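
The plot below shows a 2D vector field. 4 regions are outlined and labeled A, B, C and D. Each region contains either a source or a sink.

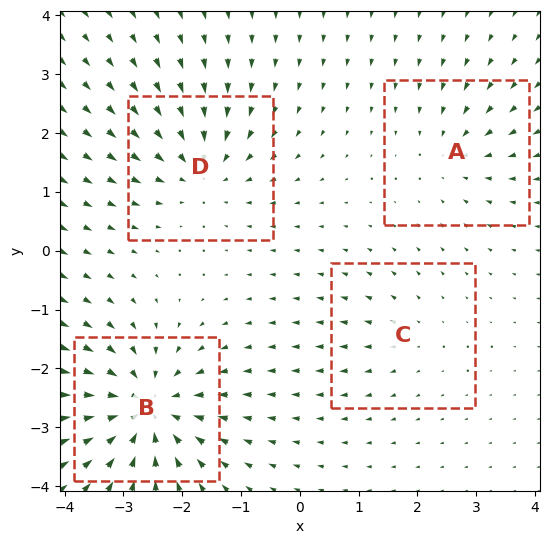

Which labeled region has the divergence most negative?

Divergence at each region's feature centre — A: about -3, B: about -7, C: about +2, D: about -5. Region B is most negative.

B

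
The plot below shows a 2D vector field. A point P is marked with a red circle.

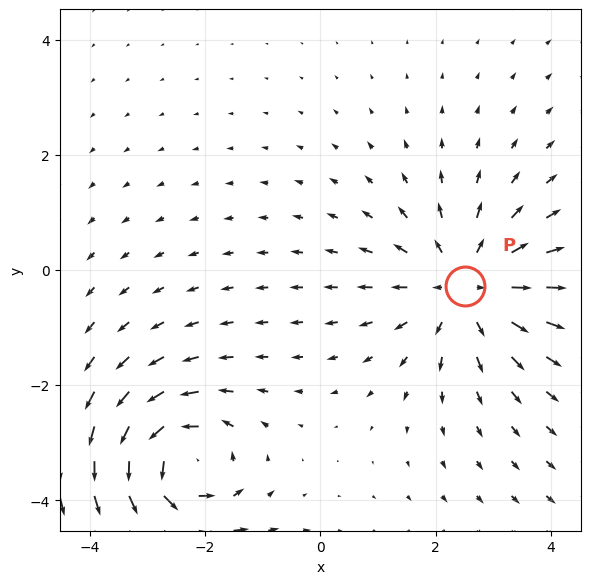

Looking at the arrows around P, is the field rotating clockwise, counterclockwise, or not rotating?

Near P at (2.5, -0.3) the arrows show no circulation. The curl there is ≈0.

not rotating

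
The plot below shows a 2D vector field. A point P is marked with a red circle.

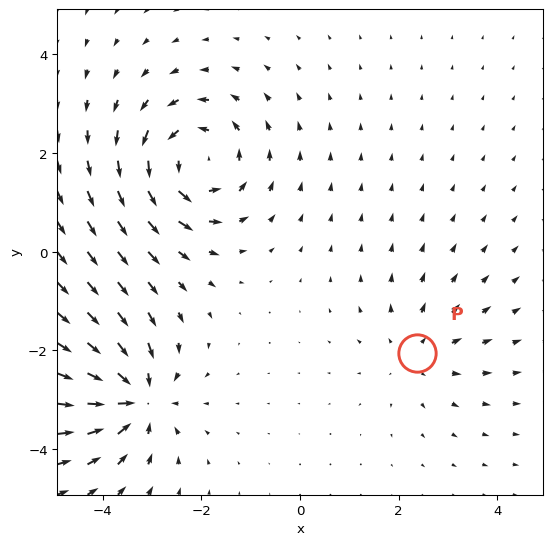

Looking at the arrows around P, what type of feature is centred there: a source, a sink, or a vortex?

source

At P (2.4, -2.1) the arrows spread outward. Divergence about +2, curl ≈0 — positive divergence with near-zero curl is a source.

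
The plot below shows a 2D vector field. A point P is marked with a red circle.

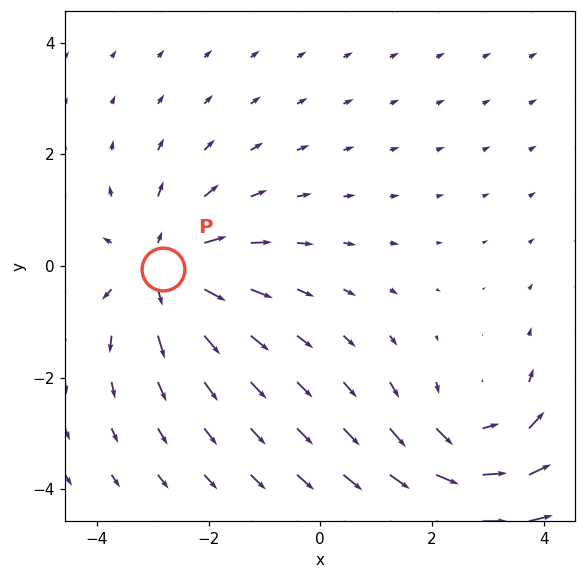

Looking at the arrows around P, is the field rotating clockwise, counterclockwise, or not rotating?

not rotating

Near P at (-2.8, -0.1) the arrows show no circulation. The curl there is ≈0.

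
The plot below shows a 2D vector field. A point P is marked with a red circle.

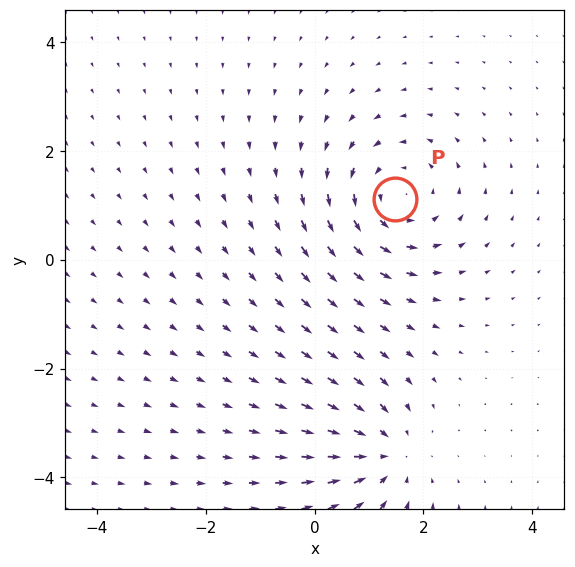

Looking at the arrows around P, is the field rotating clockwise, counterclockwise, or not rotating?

counterclockwise

Near P at (1.5, 1.1) the arrows circulate counterclockwise. The curl (z-component) there is about +4; positive curl means counterclockwise rotation.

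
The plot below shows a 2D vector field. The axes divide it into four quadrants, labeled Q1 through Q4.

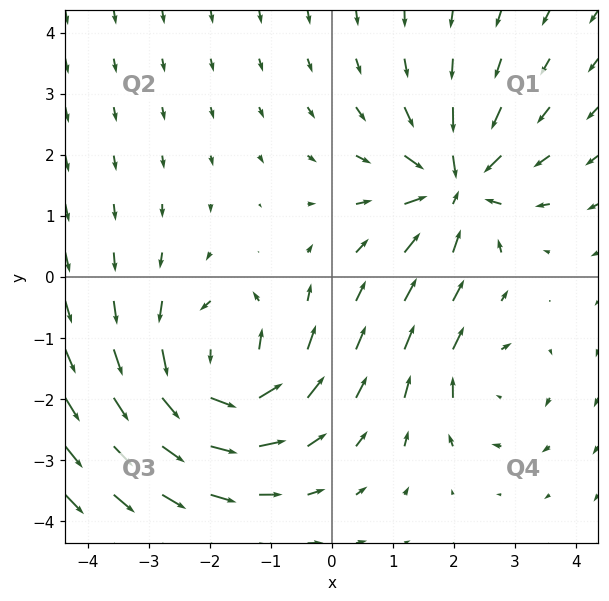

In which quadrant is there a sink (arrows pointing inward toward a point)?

Q1

The sink sits at approximately (2.0, 1.5), which lies in quadrant Q1. The divergence there is about -5, negative as expected for a sink.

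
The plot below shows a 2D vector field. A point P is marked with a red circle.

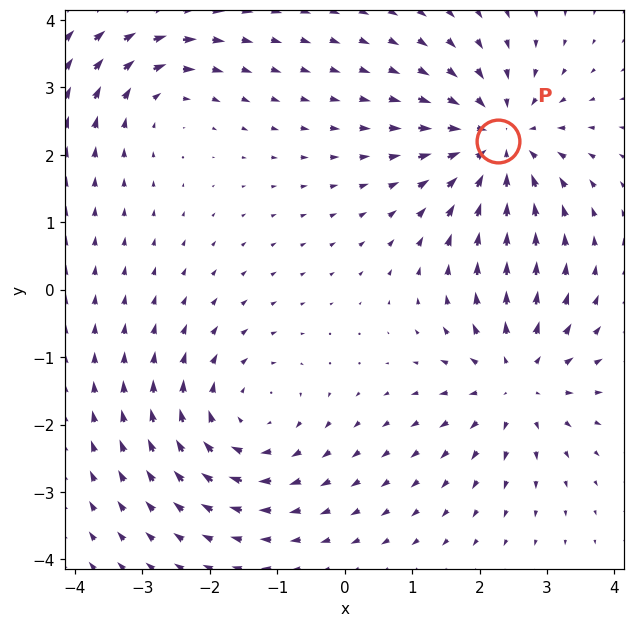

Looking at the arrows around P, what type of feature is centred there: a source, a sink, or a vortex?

sink

At P (2.3, 2.2) the arrows converge inward. Divergence about -5, curl ≈0 — negative divergence with near-zero curl is a sink.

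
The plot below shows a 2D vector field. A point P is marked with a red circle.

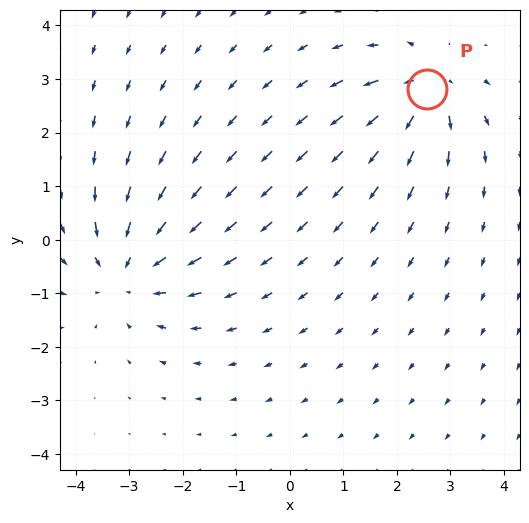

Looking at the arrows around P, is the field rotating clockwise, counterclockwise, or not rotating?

not rotating

Near P at (2.6, 2.8) the arrows show no circulation. The curl there is ≈0.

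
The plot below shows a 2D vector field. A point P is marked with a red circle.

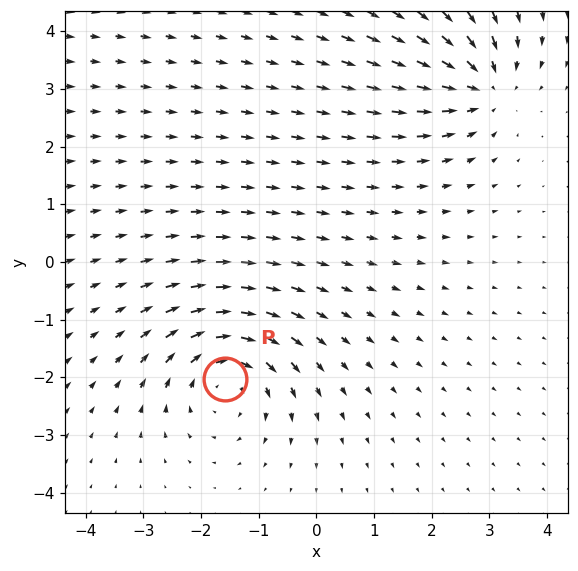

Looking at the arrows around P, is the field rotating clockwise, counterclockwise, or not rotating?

clockwise

Near P at (-1.6, -2.0) the arrows circulate clockwise. The curl (z-component) there is about -4; negative curl means clockwise rotation.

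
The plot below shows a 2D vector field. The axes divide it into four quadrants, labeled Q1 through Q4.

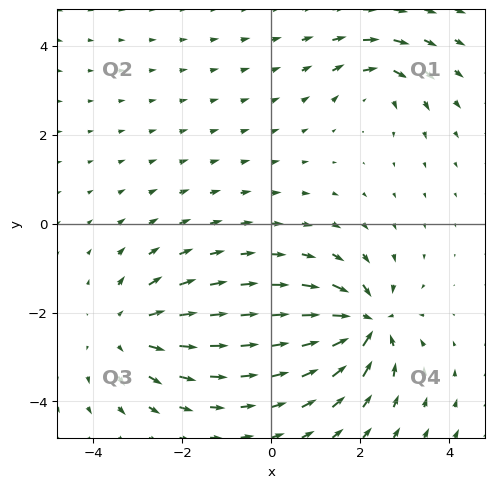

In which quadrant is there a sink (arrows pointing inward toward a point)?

Q4

The sink sits at approximately (2.1, -2.3), which lies in quadrant Q4. The divergence there is about -7, negative as expected for a sink.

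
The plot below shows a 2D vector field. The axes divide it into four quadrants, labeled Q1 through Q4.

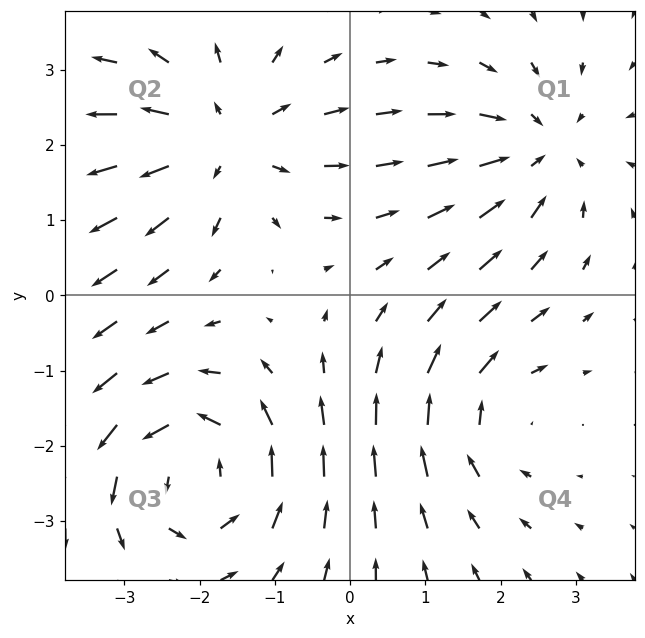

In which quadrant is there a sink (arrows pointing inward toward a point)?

The sink sits at approximately (2.5, 1.9), which lies in quadrant Q1. The divergence there is about -3, negative as expected for a sink.

Q1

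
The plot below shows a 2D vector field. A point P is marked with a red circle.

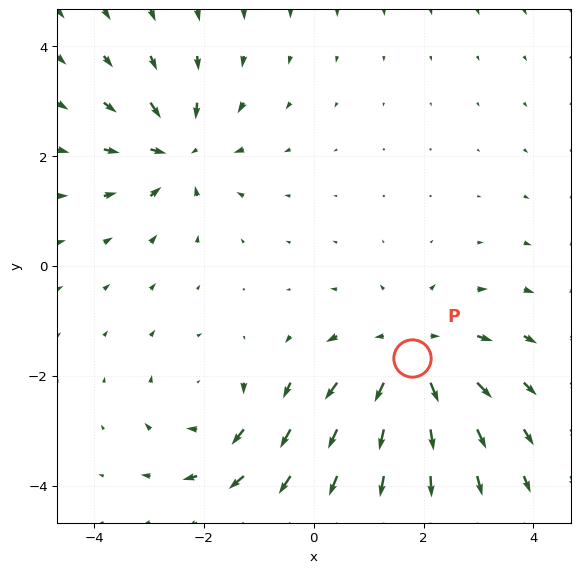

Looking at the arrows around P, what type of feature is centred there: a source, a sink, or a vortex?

source

At P (1.8, -1.7) the arrows spread outward. Divergence about +3, curl ≈0 — positive divergence with near-zero curl is a source.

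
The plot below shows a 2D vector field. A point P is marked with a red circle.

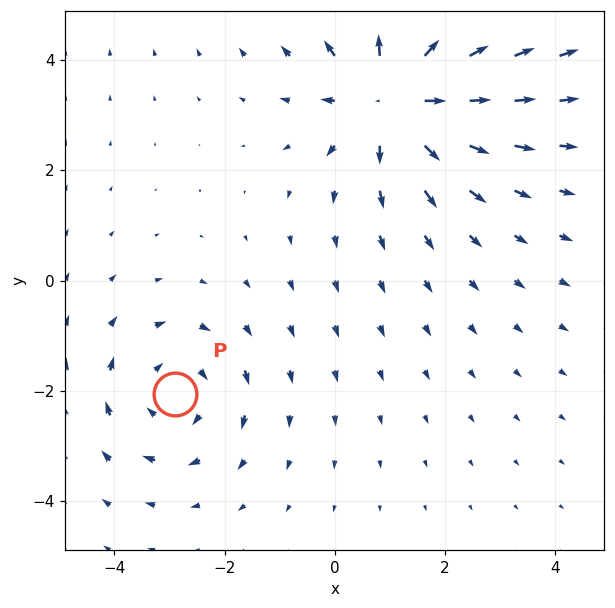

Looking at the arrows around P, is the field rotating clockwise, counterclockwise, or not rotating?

clockwise

Near P at (-2.9, -2.1) the arrows circulate clockwise. The curl (z-component) there is about -3; negative curl means clockwise rotation.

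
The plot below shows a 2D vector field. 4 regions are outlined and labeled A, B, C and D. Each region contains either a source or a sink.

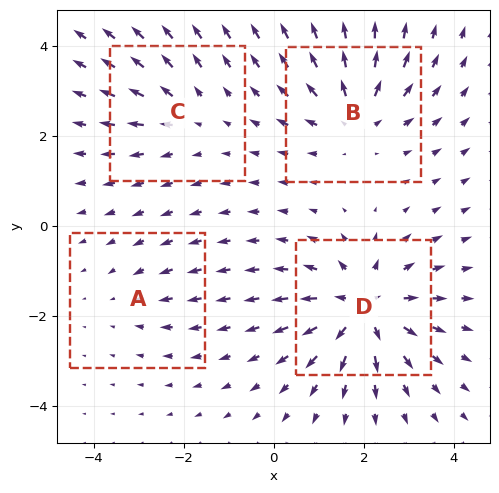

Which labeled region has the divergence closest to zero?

Divergence at each region's feature centre — A: about -2, B: about +5, C: about +3, D: about +7. Region A is closest to zero.

A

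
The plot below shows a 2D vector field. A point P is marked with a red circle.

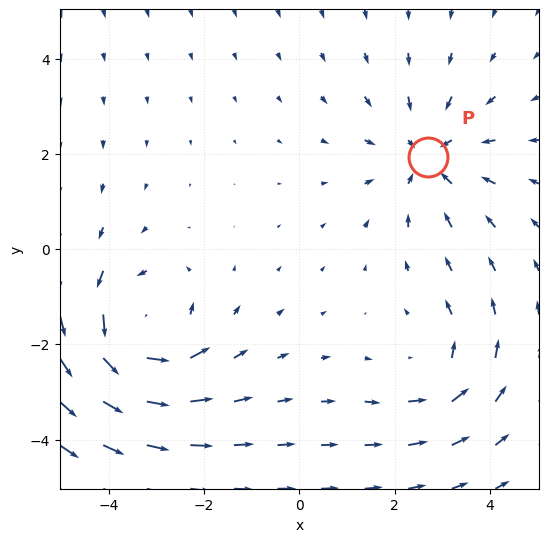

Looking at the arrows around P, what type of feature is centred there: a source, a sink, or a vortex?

sink

At P (2.7, 1.9) the arrows converge inward. Divergence about -3, curl ≈0 — negative divergence with near-zero curl is a sink.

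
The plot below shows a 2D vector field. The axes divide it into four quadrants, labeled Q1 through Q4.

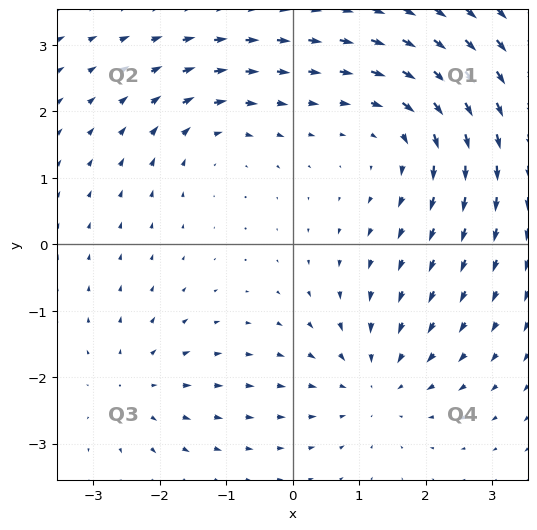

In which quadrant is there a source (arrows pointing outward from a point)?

The source sits at approximately (-2.4, -2.1), which lies in quadrant Q3. The divergence there is about +3, positive as expected for a source.

Q3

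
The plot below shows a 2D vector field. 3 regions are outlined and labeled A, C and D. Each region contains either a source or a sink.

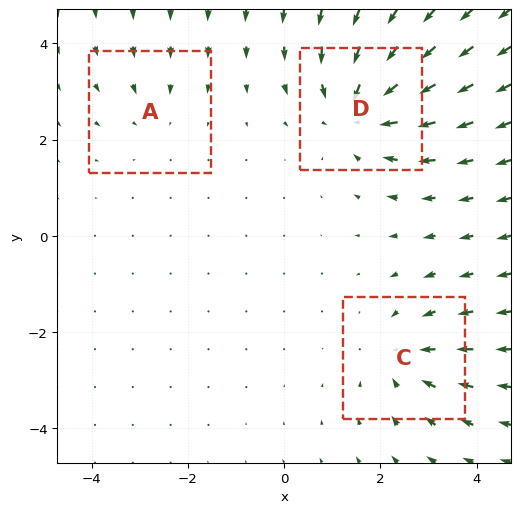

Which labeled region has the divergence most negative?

Divergence at each region's feature centre — A: about -2, C: about -3, D: about -5. Region D is most negative.

D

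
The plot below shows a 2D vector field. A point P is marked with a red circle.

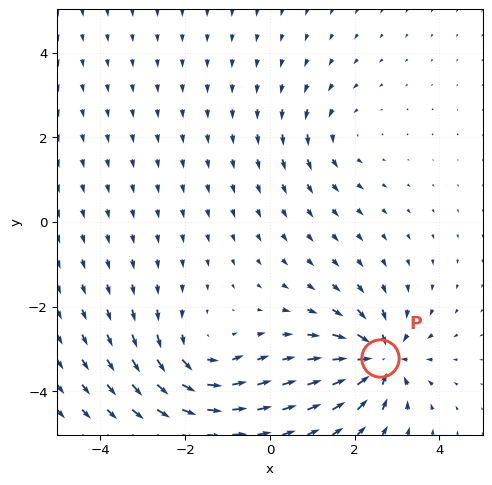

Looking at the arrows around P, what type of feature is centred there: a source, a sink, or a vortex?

At P (2.6, -3.2) the arrows converge inward. Divergence about -6, curl ≈0 — negative divergence with near-zero curl is a sink.

sink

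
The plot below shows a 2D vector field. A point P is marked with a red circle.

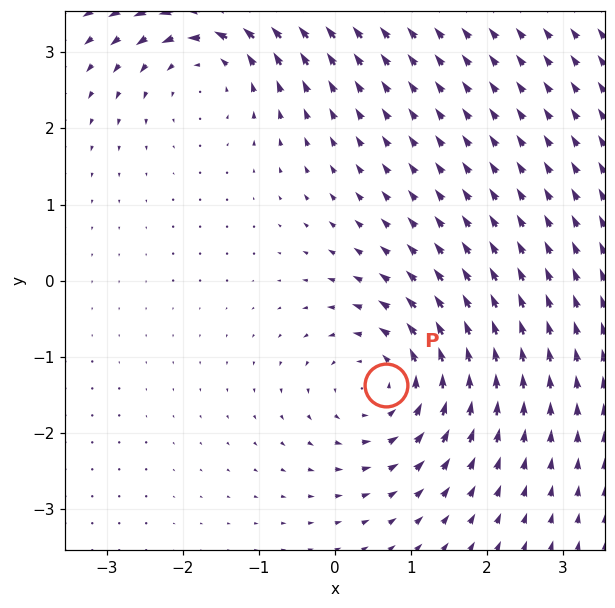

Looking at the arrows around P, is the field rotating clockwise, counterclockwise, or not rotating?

Near P at (0.7, -1.4) the arrows circulate counterclockwise. The curl (z-component) there is about +5; positive curl means counterclockwise rotation.

counterclockwise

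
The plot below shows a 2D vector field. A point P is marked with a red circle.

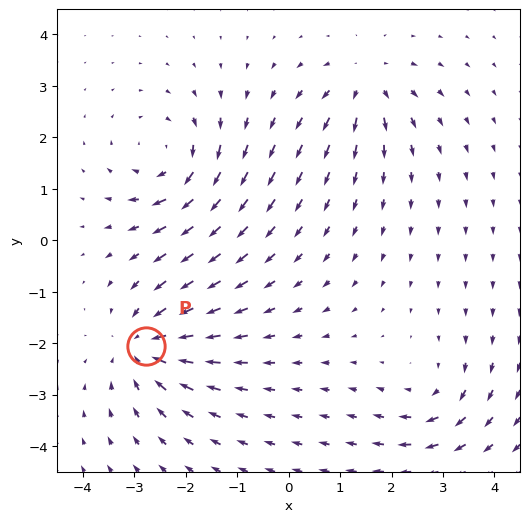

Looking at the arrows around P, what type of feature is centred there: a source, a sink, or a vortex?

At P (-2.8, -2.0) the arrows converge inward. Divergence about -5, curl ≈0 — negative divergence with near-zero curl is a sink.

sink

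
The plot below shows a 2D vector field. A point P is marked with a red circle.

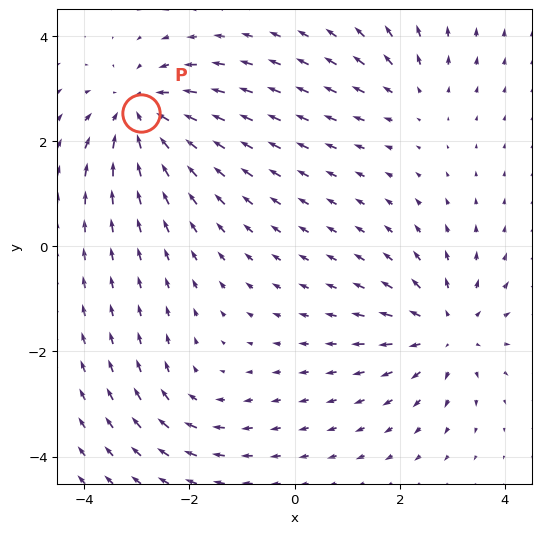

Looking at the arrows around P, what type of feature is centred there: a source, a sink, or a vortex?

At P (-2.9, 2.5) the arrows converge inward. Divergence about -5, curl ≈0 — negative divergence with near-zero curl is a sink.

sink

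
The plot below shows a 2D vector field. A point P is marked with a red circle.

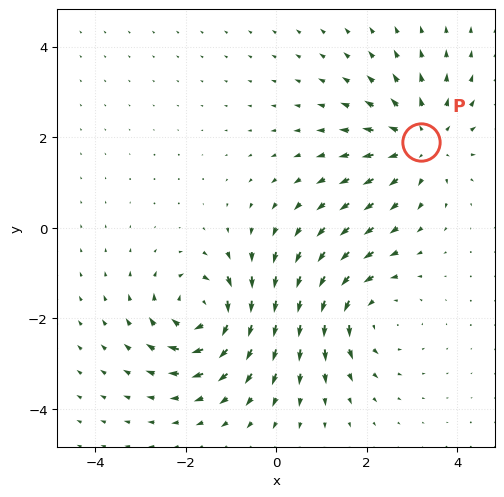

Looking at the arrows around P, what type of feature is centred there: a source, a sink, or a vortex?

At P (3.2, 1.9) the arrows spread outward. Divergence about +4, curl ≈0 — positive divergence with near-zero curl is a source.

source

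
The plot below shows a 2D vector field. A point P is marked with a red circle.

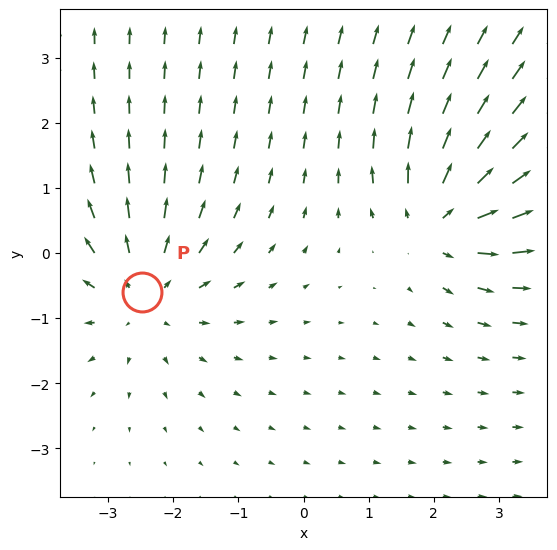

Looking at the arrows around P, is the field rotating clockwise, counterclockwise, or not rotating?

Near P at (-2.5, -0.6) the arrows show no circulation. The curl there is ≈0.

not rotating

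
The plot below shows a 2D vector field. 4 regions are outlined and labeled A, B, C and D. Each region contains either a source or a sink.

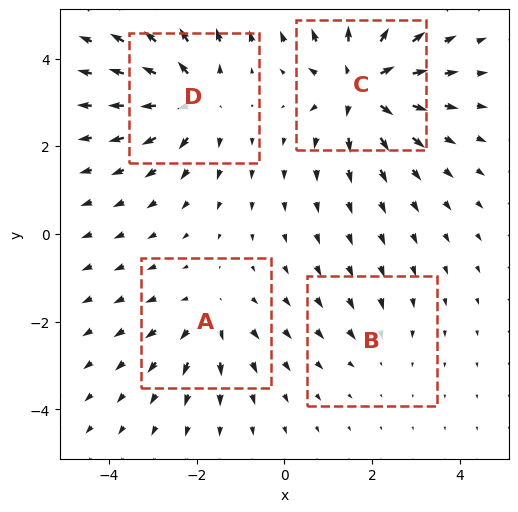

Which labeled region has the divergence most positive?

Divergence at each region's feature centre — A: about +4, B: about -2, C: about +7, D: about +6. Region C is most positive.

C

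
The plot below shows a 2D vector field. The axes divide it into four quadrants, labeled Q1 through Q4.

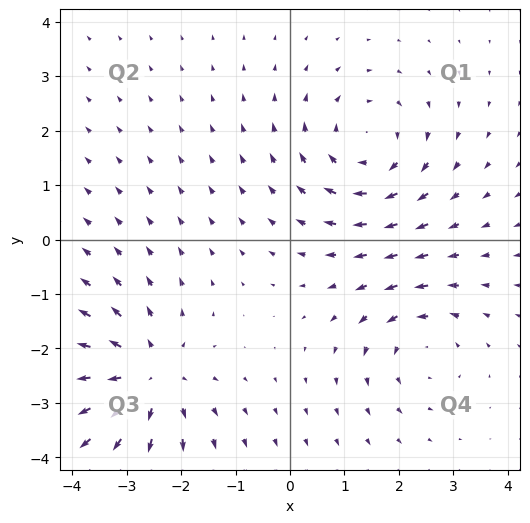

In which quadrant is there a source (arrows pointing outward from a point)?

The source sits at approximately (-2.6, -2.5), which lies in quadrant Q3. The divergence there is about +5, positive as expected for a source.

Q3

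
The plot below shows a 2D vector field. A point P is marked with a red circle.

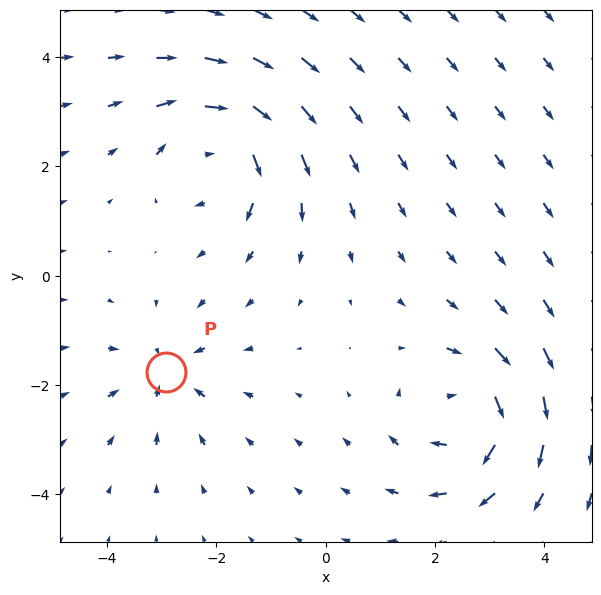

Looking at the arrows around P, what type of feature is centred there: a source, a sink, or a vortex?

At P (-2.9, -1.8) the arrows converge inward. Divergence about -3, curl ≈0 — negative divergence with near-zero curl is a sink.

sink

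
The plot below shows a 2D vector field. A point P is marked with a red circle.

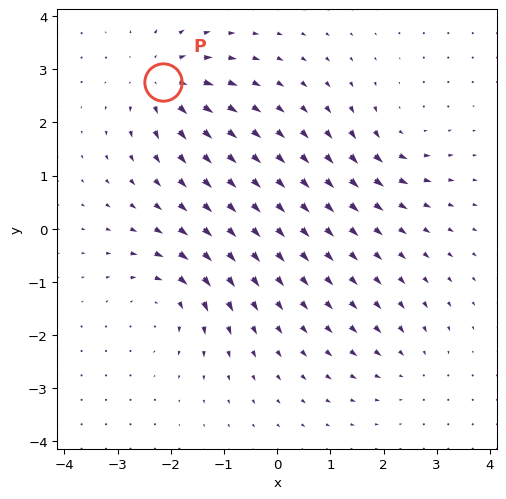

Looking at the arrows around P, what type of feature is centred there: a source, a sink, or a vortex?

At P (-2.1, 2.8) the arrows spread outward. Divergence about +6, curl ≈0 — positive divergence with near-zero curl is a source.

source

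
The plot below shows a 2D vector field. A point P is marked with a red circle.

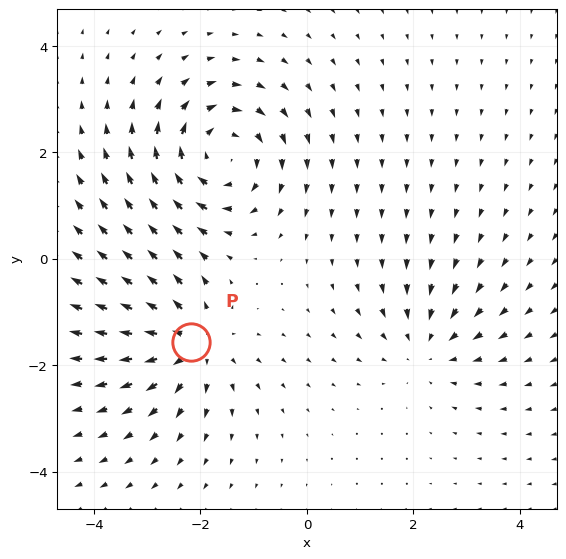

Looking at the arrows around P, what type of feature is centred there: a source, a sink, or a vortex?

At P (-2.2, -1.6) the arrows spread outward. Divergence about +4, curl ≈0 — positive divergence with near-zero curl is a source.

source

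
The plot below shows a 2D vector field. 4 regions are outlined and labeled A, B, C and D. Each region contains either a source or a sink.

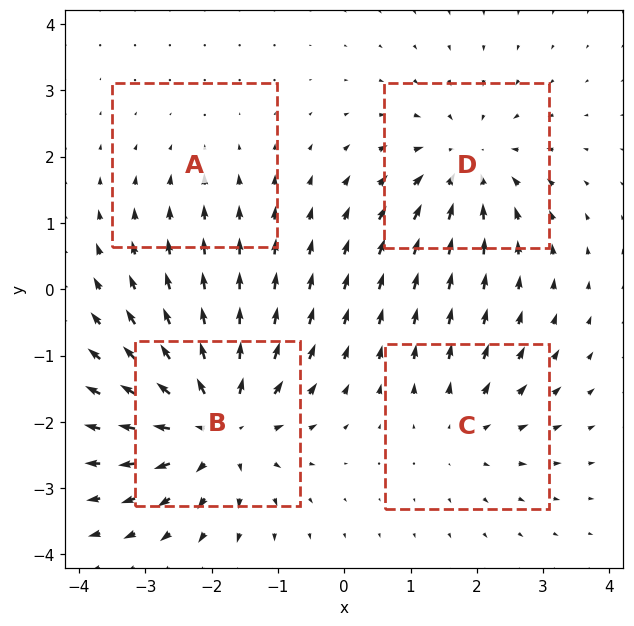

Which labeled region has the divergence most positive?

Divergence at each region's feature centre — A: about -2, B: about +7, C: about +3, D: about -5. Region B is most positive.

B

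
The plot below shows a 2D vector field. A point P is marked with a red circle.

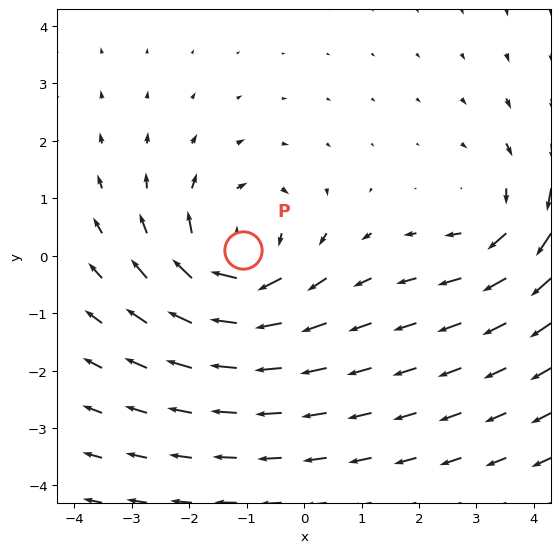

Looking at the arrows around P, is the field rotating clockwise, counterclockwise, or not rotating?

Near P at (-1.1, 0.1) the arrows circulate clockwise. The curl (z-component) there is about -5; negative curl means clockwise rotation.

clockwise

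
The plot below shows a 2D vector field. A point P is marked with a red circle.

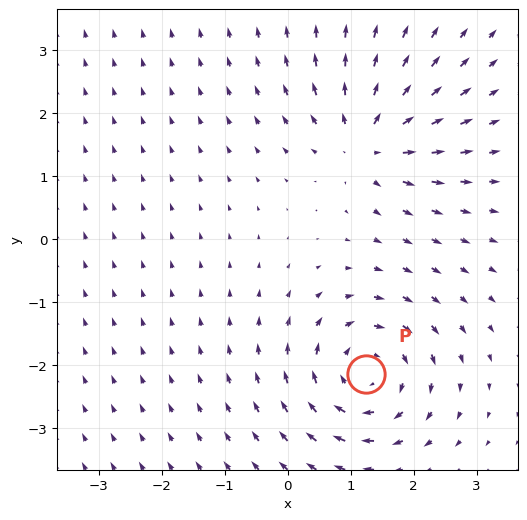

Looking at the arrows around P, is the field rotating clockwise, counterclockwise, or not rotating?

Near P at (1.2, -2.1) the arrows circulate clockwise. The curl (z-component) there is about -6; negative curl means clockwise rotation.

clockwise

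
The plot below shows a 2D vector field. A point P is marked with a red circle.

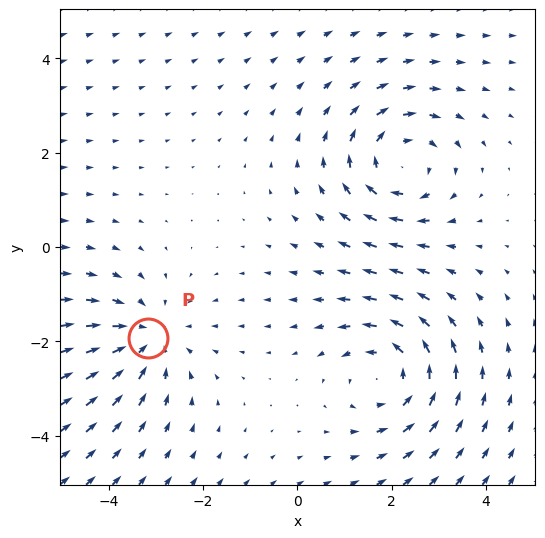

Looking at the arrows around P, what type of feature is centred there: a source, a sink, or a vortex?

sink

At P (-3.2, -1.9) the arrows converge inward. Divergence about -3, curl ≈0 — negative divergence with near-zero curl is a sink.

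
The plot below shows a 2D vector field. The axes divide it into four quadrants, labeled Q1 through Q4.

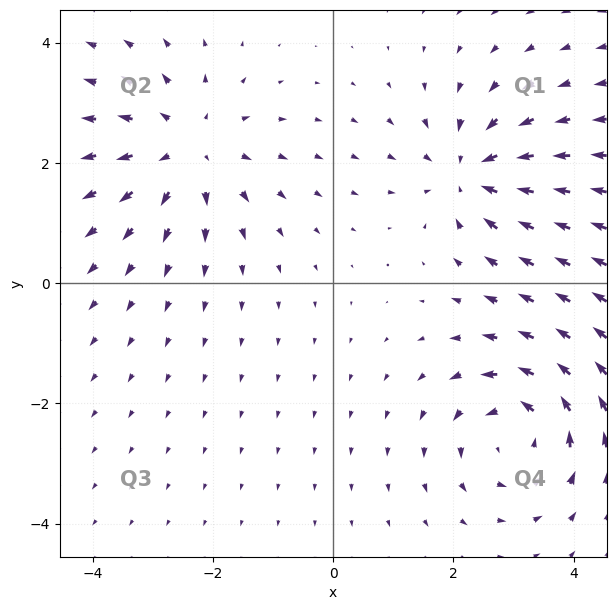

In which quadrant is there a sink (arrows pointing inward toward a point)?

The sink sits at approximately (2.3, 1.8), which lies in quadrant Q1. The divergence there is about -4, negative as expected for a sink.

Q1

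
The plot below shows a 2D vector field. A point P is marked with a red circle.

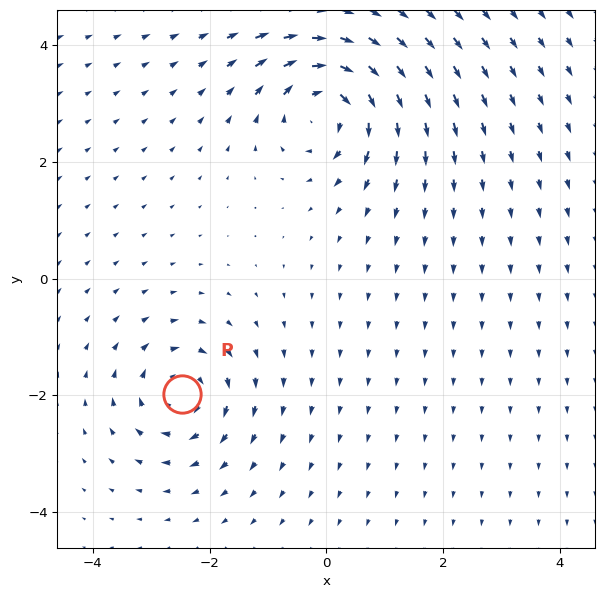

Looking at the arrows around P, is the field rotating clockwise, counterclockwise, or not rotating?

Near P at (-2.5, -2.0) the arrows circulate clockwise. The curl (z-component) there is about -4; negative curl means clockwise rotation.

clockwise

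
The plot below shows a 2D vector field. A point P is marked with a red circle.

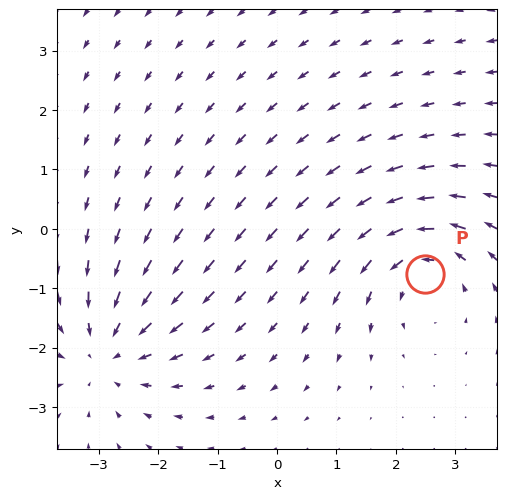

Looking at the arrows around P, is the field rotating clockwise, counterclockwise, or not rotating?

counterclockwise

Near P at (2.5, -0.8) the arrows circulate counterclockwise. The curl (z-component) there is about +4; positive curl means counterclockwise rotation.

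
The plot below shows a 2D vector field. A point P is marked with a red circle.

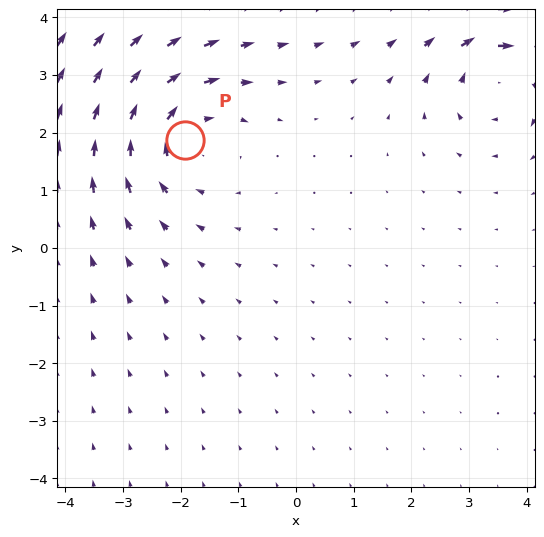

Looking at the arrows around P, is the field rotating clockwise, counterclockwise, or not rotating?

Near P at (-1.9, 1.9) the arrows circulate clockwise. The curl (z-component) there is about -4; negative curl means clockwise rotation.

clockwise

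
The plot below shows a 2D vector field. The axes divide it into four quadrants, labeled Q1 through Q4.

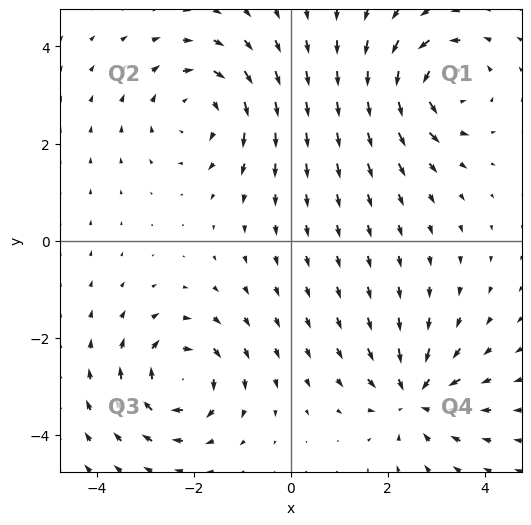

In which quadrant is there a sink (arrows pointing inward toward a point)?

Q4

The sink sits at approximately (2.6, -3.2), which lies in quadrant Q4. The divergence there is about -5, negative as expected for a sink.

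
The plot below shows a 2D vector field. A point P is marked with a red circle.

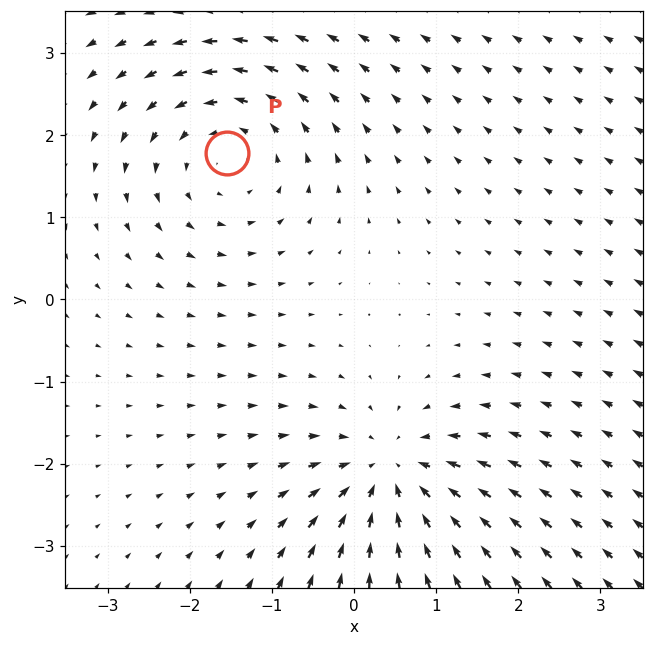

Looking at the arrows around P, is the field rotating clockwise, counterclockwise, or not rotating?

counterclockwise

Near P at (-1.6, 1.8) the arrows circulate counterclockwise. The curl (z-component) there is about +4; positive curl means counterclockwise rotation.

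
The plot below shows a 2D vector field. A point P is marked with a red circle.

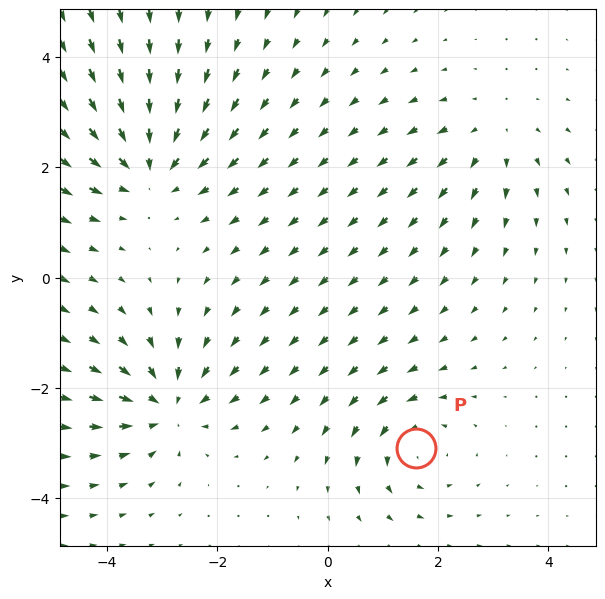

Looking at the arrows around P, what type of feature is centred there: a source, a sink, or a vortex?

At P (1.6, -3.1) the arrows circulate counterclockwise. Divergence ≈0, curl about +4 — near-zero divergence with nonzero curl is a vortex.

vortex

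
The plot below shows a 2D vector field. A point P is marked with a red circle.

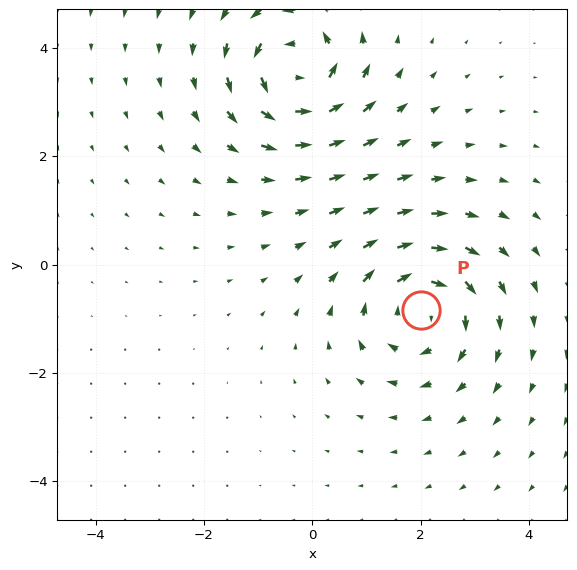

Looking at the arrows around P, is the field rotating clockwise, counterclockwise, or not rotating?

Near P at (2.0, -0.8) the arrows circulate clockwise. The curl (z-component) there is about -5; negative curl means clockwise rotation.

clockwise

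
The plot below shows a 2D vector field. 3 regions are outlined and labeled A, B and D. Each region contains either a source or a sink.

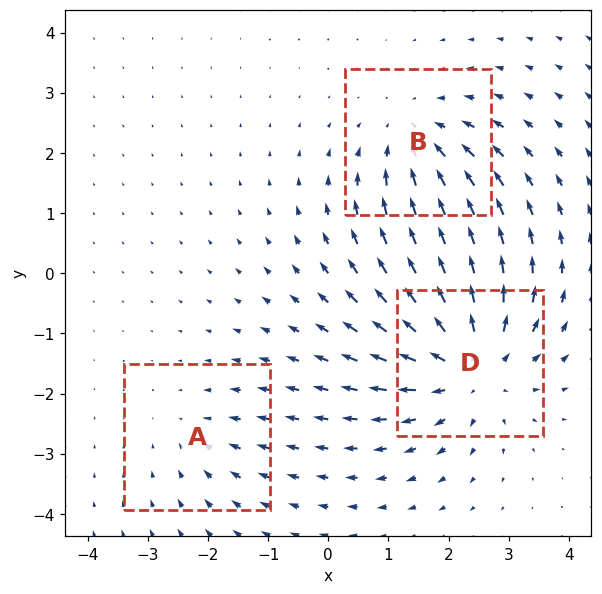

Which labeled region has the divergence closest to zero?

A

Divergence at each region's feature centre — A: about -2, B: about -3, D: about +4. Region A is closest to zero.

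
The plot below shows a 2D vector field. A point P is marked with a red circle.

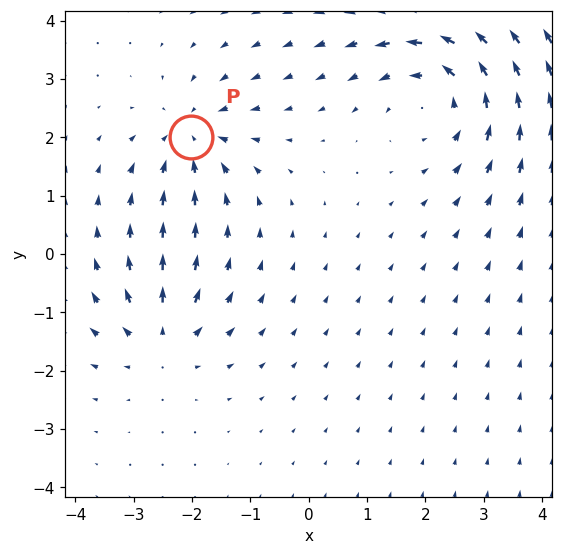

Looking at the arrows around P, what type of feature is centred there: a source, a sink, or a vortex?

At P (-2.0, 2.0) the arrows converge inward. Divergence about -4, curl ≈0 — negative divergence with near-zero curl is a sink.

sink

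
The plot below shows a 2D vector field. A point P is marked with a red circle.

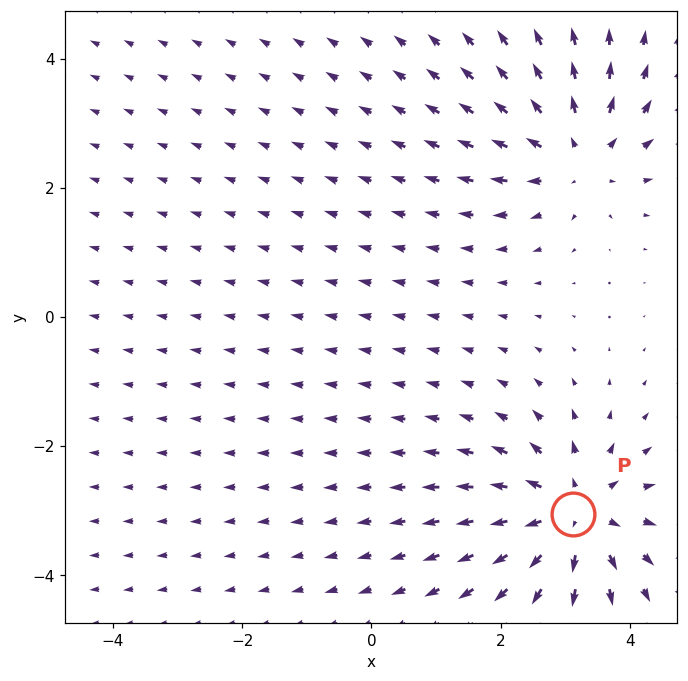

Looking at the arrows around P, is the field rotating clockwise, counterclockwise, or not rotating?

not rotating

Near P at (3.1, -3.1) the arrows show no circulation. The curl there is ≈0.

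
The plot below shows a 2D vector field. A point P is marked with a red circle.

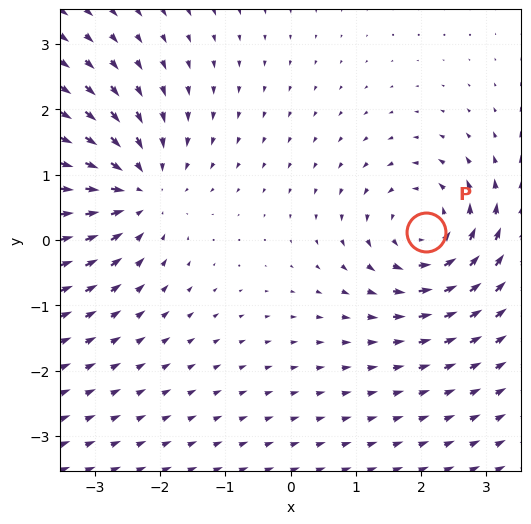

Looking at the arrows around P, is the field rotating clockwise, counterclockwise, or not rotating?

Near P at (2.1, 0.1) the arrows circulate counterclockwise. The curl (z-component) there is about +4; positive curl means counterclockwise rotation.

counterclockwise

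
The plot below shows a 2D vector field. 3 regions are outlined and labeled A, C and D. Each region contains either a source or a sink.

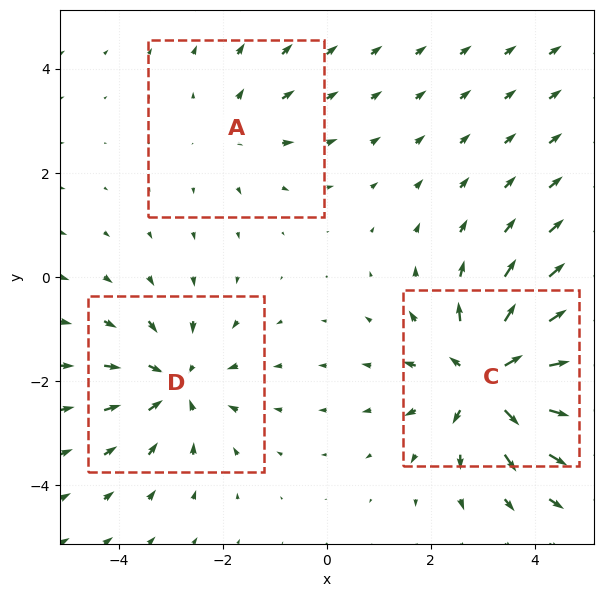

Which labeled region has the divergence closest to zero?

A

Divergence at each region's feature centre — A: about +2, C: about +5, D: about -3. Region A is closest to zero.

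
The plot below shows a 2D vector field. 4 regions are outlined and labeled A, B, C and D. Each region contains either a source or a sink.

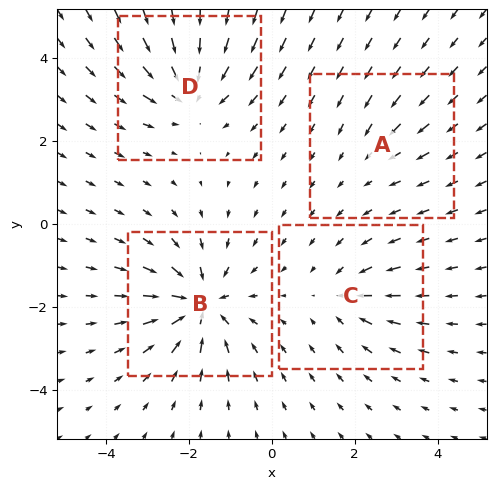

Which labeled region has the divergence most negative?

Divergence at each region's feature centre — A: about -2, B: about -7, C: about -4, D: about -6. Region B is most negative.

B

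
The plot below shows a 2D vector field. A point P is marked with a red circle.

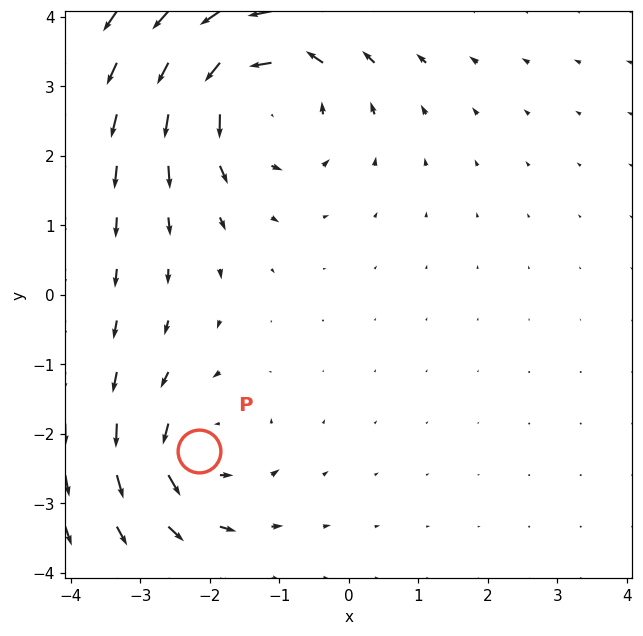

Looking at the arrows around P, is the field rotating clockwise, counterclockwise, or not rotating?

Near P at (-2.2, -2.2) the arrows circulate counterclockwise. The curl (z-component) there is about +4; positive curl means counterclockwise rotation.

counterclockwise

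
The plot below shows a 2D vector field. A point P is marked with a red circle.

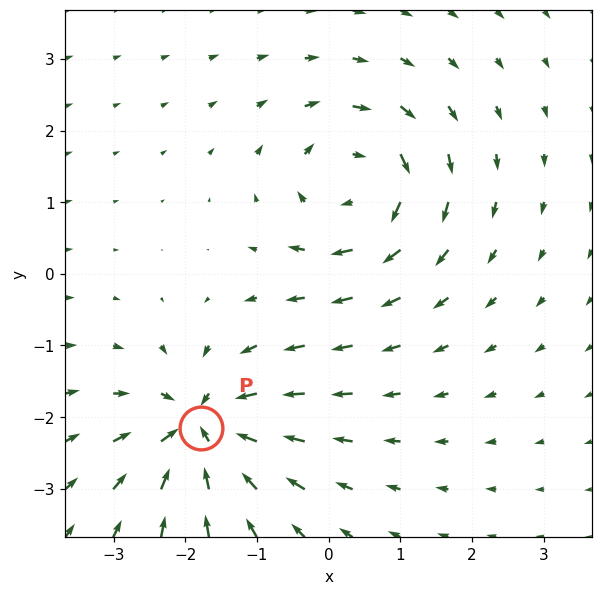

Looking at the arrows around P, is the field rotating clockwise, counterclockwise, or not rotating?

not rotating

Near P at (-1.8, -2.2) the arrows show no circulation. The curl there is ≈0.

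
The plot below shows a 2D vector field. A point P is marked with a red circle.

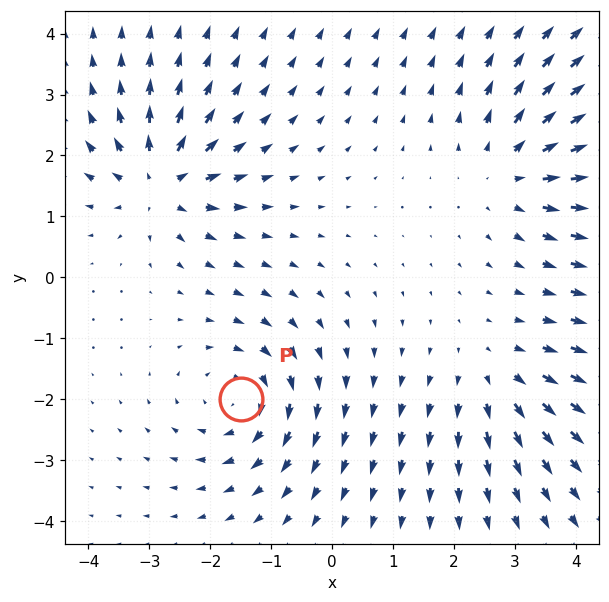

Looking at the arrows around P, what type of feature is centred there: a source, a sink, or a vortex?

vortex

At P (-1.5, -2.0) the arrows circulate clockwise. Divergence ≈0, curl about -5 — near-zero divergence with nonzero curl is a vortex.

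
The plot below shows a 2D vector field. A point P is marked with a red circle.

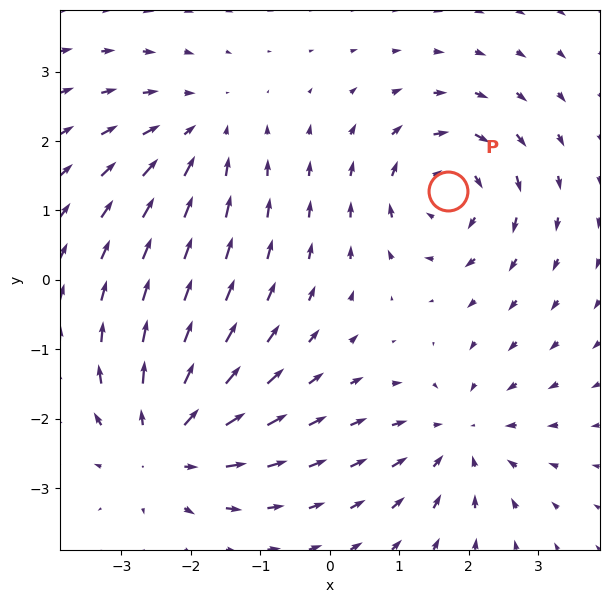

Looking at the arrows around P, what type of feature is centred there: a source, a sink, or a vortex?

vortex

At P (1.7, 1.3) the arrows circulate clockwise. Divergence ≈0, curl about -5 — near-zero divergence with nonzero curl is a vortex.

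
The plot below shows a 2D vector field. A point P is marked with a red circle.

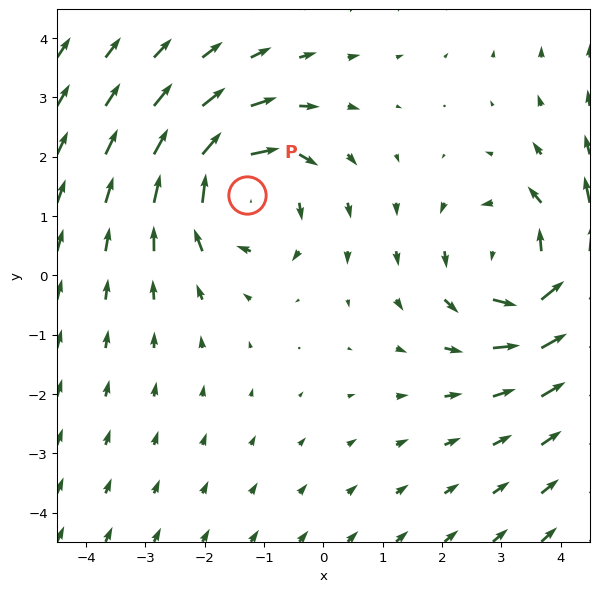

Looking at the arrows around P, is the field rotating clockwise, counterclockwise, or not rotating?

Near P at (-1.3, 1.4) the arrows circulate clockwise. The curl (z-component) there is about -3; negative curl means clockwise rotation.

clockwise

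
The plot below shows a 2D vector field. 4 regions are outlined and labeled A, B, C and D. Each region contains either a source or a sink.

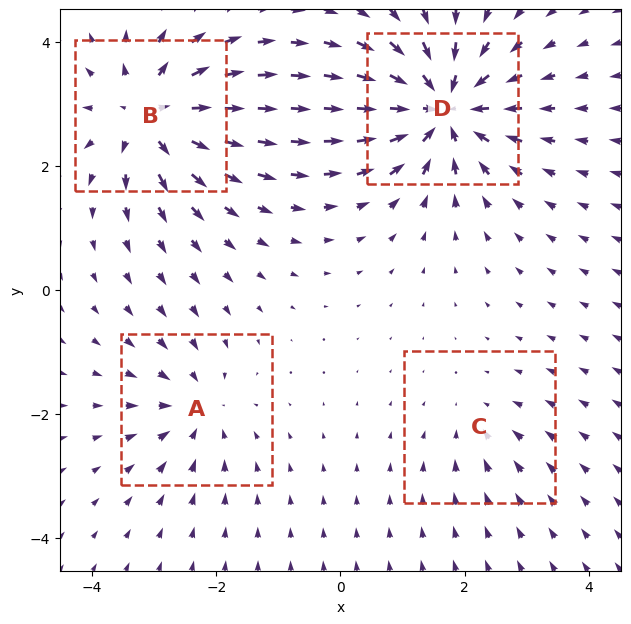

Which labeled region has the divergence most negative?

Divergence at each region's feature centre — A: about -4, B: about +6, C: about -2, D: about -8. Region D is most negative.

D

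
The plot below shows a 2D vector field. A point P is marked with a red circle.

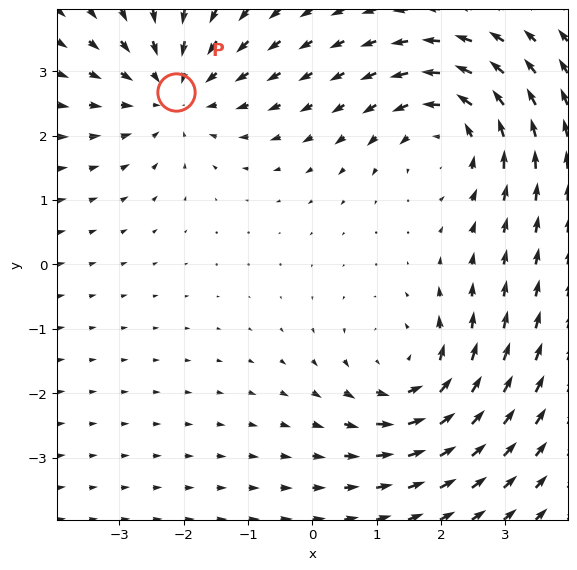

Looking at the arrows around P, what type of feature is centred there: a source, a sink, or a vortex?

At P (-2.1, 2.7) the arrows converge inward. Divergence about -4, curl ≈0 — negative divergence with near-zero curl is a sink.

sink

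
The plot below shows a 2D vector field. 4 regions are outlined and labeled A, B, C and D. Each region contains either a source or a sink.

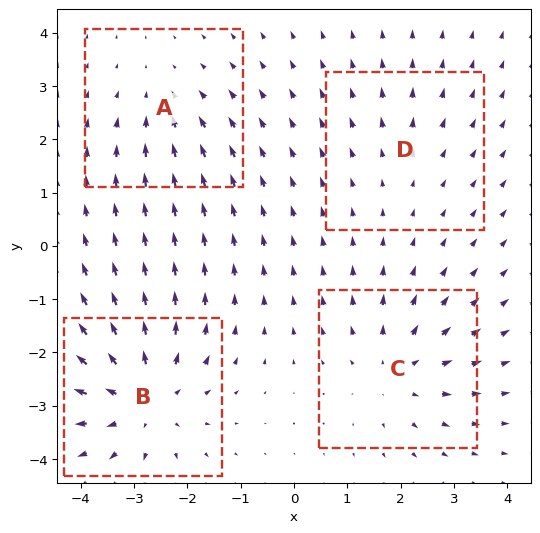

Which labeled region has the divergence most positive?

Divergence at each region's feature centre — A: about -3, B: about +6, C: about +4, D: about +2. Region B is most positive.

B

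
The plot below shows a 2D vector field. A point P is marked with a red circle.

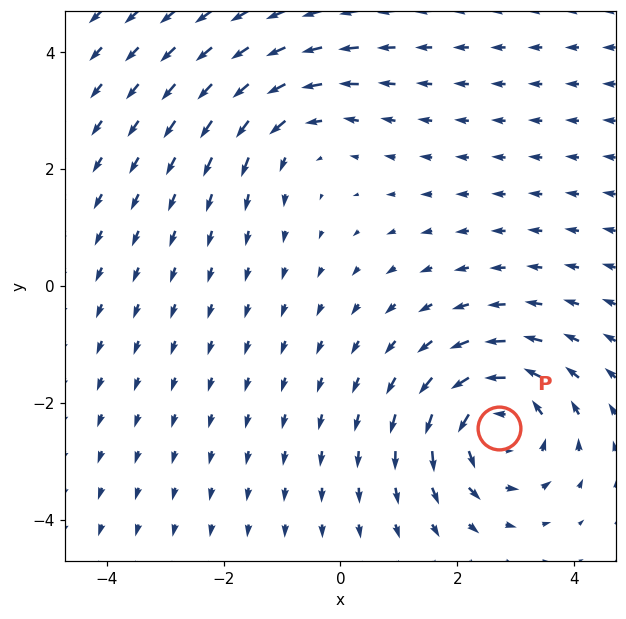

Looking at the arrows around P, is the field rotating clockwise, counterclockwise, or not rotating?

counterclockwise

Near P at (2.7, -2.4) the arrows circulate counterclockwise. The curl (z-component) there is about +4; positive curl means counterclockwise rotation.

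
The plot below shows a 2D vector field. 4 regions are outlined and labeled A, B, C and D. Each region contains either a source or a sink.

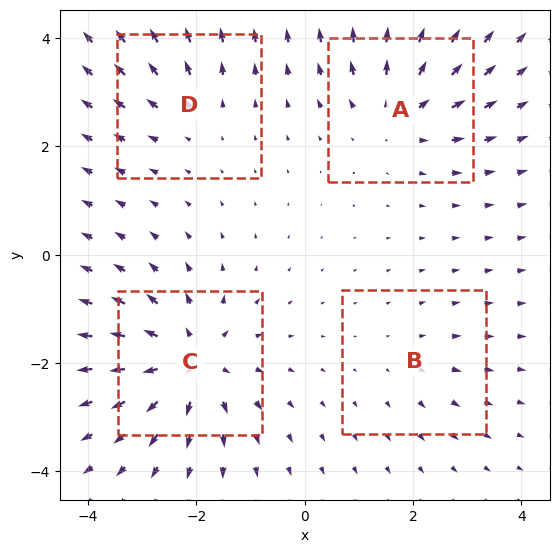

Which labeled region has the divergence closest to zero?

Divergence at each region's feature centre — A: about +5, B: about +2, C: about +7, D: about +3. Region B is closest to zero.

B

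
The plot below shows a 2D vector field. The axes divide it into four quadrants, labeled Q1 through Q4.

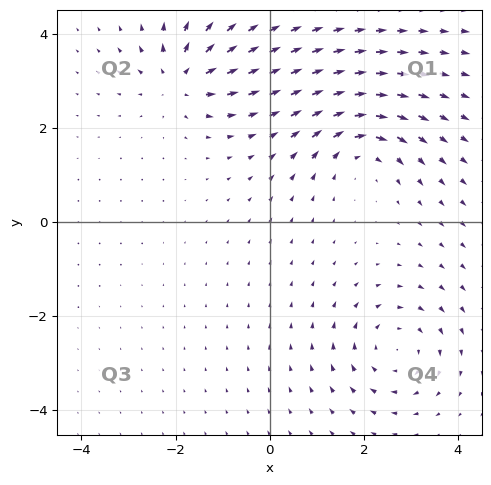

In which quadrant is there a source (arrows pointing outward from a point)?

Q2

The source sits at approximately (-1.9, 3.0), which lies in quadrant Q2. The divergence there is about +6, positive as expected for a source.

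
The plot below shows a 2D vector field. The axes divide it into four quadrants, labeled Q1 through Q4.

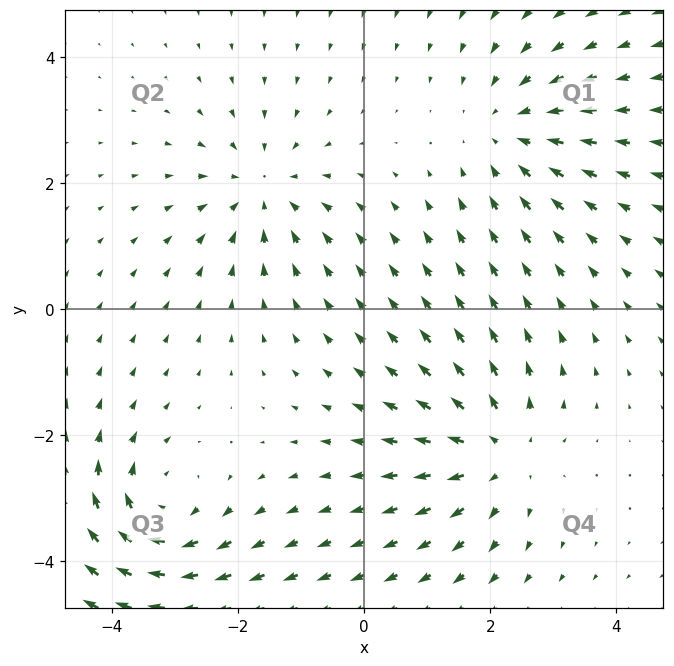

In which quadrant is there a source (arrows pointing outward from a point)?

Q4

The source sits at approximately (2.1, -2.3), which lies in quadrant Q4. The divergence there is about +4, positive as expected for a source.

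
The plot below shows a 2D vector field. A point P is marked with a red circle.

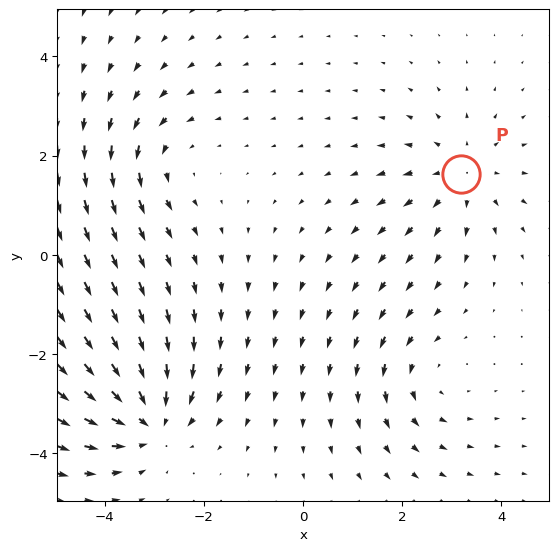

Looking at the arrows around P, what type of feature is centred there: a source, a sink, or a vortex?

source

At P (3.2, 1.6) the arrows spread outward. Divergence about +3, curl ≈0 — positive divergence with near-zero curl is a source.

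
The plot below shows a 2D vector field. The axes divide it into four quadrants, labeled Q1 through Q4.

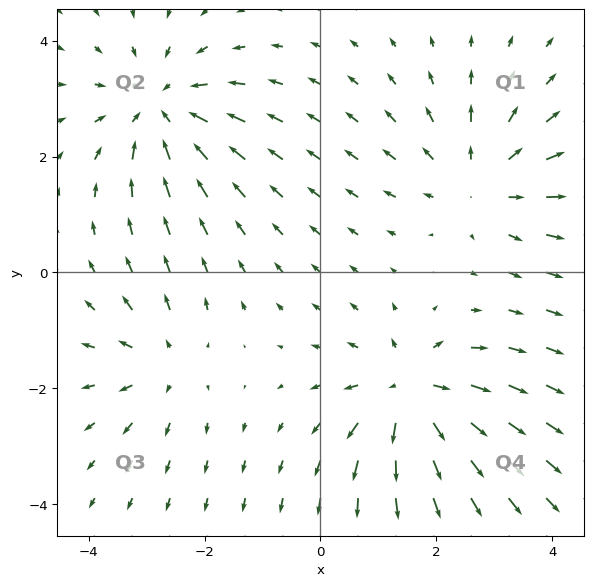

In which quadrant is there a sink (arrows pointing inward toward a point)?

Q2

The sink sits at approximately (-2.8, 2.8), which lies in quadrant Q2. The divergence there is about -4, negative as expected for a sink.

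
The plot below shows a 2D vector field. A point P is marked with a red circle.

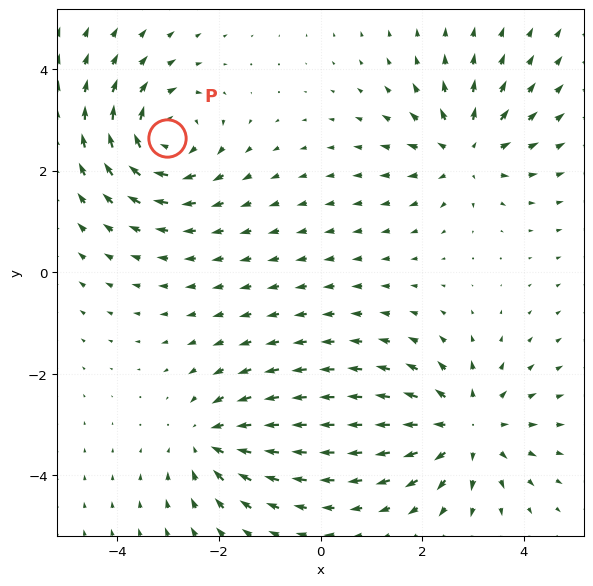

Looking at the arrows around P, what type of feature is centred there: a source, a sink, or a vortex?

At P (-3.0, 2.6) the arrows circulate clockwise. Divergence ≈0, curl about -4 — near-zero divergence with nonzero curl is a vortex.

vortex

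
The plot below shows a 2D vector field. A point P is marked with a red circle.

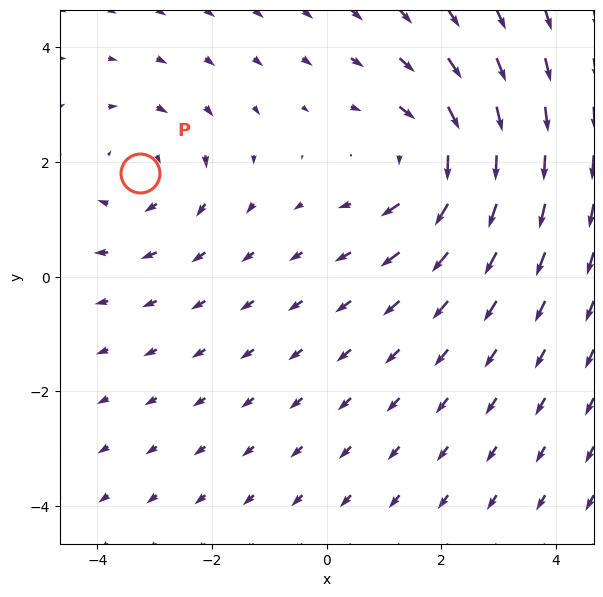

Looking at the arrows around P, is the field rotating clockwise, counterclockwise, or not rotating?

Near P at (-3.3, 1.8) the arrows circulate clockwise. The curl (z-component) there is about -2; negative curl means clockwise rotation.

clockwise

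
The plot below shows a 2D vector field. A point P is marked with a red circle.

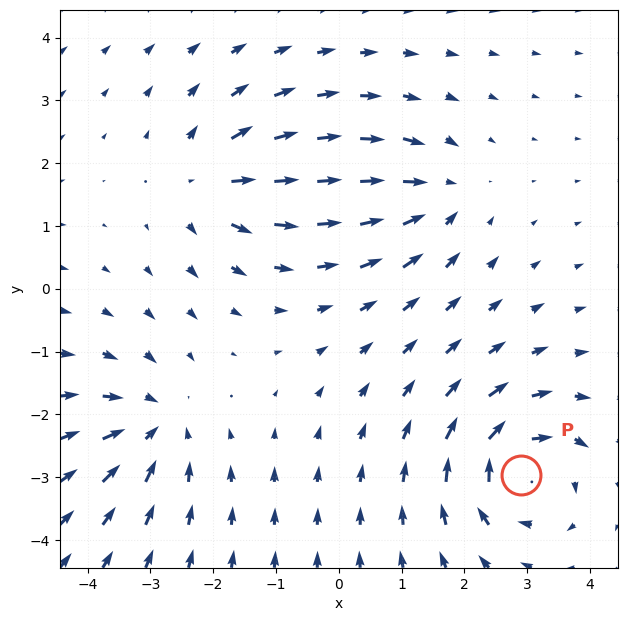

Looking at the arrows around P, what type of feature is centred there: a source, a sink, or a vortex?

vortex

At P (2.9, -3.0) the arrows circulate clockwise. Divergence ≈0, curl about -5 — near-zero divergence with nonzero curl is a vortex.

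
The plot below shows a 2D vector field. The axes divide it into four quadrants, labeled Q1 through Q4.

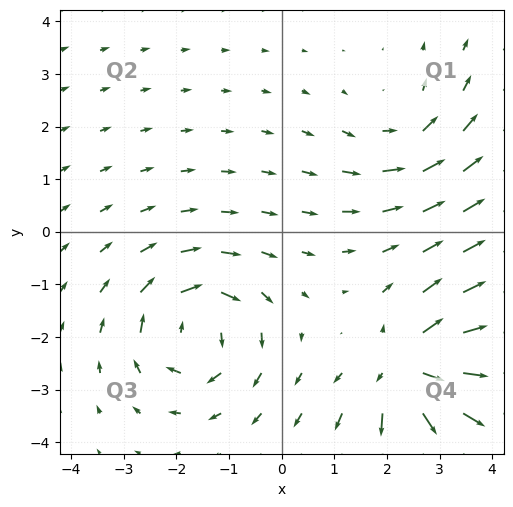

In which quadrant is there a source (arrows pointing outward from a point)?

The source sits at approximately (2.5, -2.6), which lies in quadrant Q4. The divergence there is about +5, positive as expected for a source.

Q4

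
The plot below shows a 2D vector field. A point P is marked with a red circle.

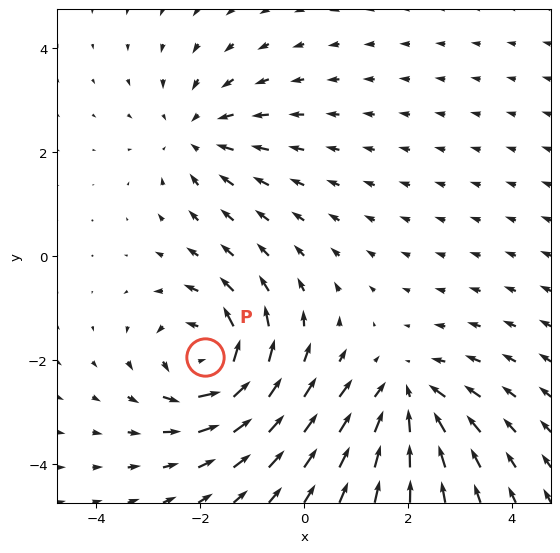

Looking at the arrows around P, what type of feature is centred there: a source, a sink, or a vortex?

At P (-1.9, -1.9) the arrows circulate counterclockwise. Divergence ≈0, curl about +5 — near-zero divergence with nonzero curl is a vortex.

vortex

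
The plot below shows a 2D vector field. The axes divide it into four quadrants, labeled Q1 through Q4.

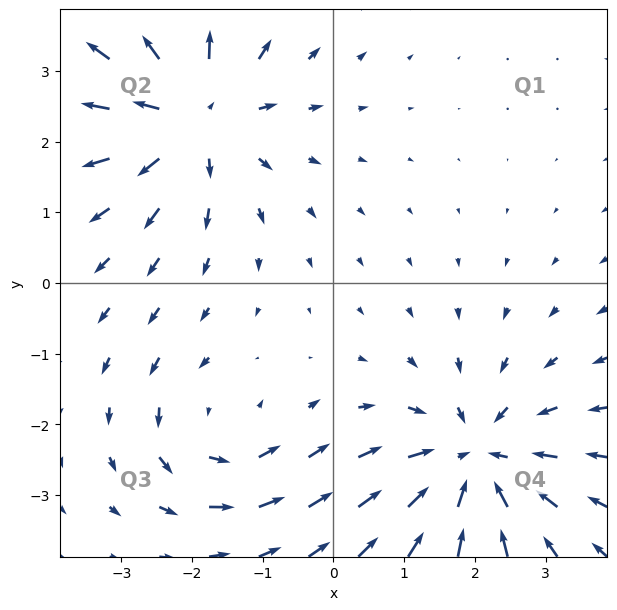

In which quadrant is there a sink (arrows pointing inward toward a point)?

The sink sits at approximately (2.0, -2.5), which lies in quadrant Q4. The divergence there is about -5, negative as expected for a sink.

Q4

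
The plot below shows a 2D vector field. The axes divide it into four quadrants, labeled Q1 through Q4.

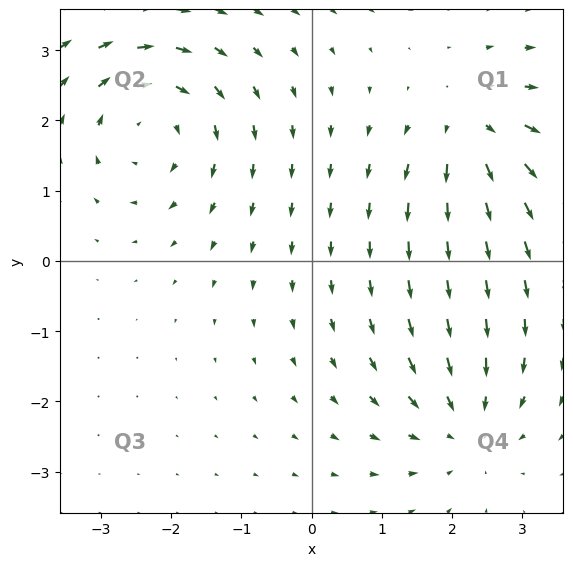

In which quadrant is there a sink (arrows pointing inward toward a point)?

Q4

The sink sits at approximately (2.2, -2.3), which lies in quadrant Q4. The divergence there is about -3, negative as expected for a sink.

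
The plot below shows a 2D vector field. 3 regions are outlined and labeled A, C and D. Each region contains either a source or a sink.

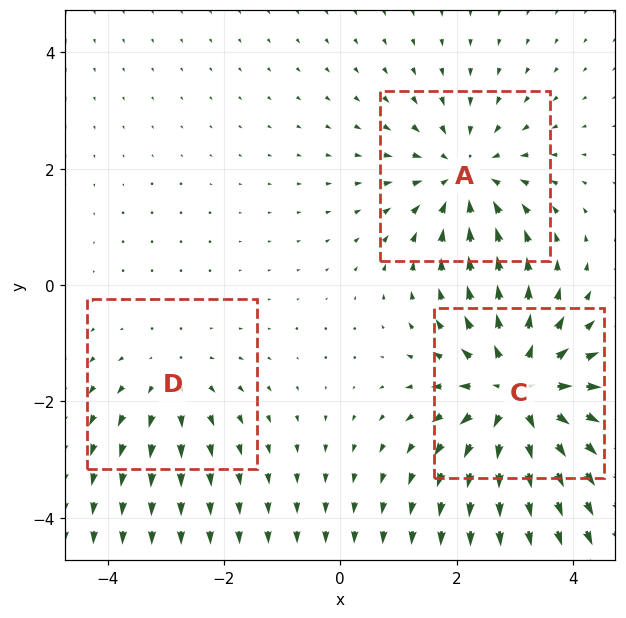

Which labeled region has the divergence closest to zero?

Divergence at each region's feature centre — A: about -3, C: about +4, D: about +2. Region D is closest to zero.

D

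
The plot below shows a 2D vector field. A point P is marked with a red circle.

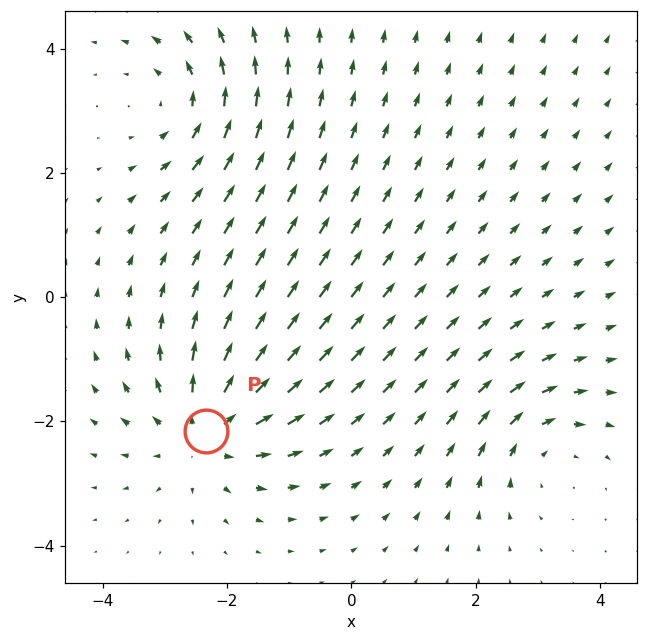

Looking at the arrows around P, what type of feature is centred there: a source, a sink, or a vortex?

At P (-2.3, -2.2) the arrows spread outward. Divergence about +4, curl ≈0 — positive divergence with near-zero curl is a source.

source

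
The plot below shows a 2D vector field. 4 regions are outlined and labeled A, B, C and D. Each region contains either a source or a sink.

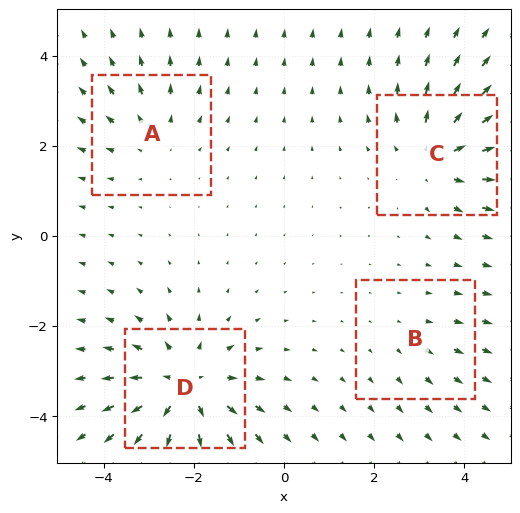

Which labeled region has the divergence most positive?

Divergence at each region's feature centre — A: about +3, B: about +2, C: about +5, D: about +6. Region D is most positive.

D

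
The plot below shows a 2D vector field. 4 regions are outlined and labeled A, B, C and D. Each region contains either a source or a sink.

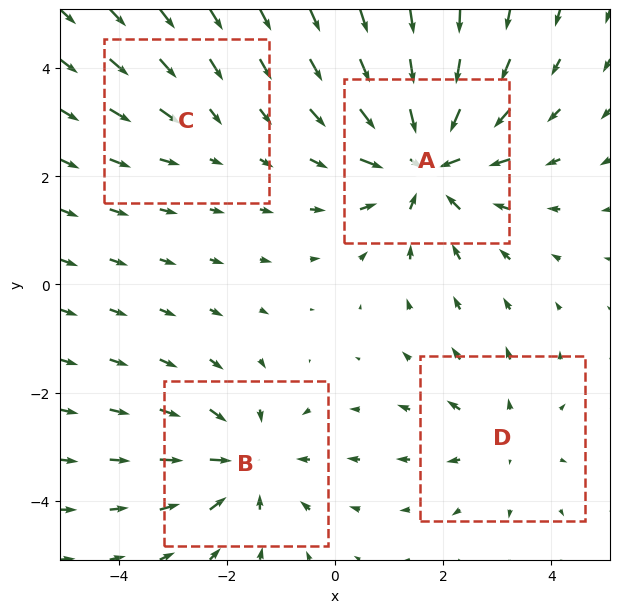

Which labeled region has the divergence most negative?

A

Divergence at each region's feature centre — A: about -6, B: about -4, C: about -2, D: about +3. Region A is most negative.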